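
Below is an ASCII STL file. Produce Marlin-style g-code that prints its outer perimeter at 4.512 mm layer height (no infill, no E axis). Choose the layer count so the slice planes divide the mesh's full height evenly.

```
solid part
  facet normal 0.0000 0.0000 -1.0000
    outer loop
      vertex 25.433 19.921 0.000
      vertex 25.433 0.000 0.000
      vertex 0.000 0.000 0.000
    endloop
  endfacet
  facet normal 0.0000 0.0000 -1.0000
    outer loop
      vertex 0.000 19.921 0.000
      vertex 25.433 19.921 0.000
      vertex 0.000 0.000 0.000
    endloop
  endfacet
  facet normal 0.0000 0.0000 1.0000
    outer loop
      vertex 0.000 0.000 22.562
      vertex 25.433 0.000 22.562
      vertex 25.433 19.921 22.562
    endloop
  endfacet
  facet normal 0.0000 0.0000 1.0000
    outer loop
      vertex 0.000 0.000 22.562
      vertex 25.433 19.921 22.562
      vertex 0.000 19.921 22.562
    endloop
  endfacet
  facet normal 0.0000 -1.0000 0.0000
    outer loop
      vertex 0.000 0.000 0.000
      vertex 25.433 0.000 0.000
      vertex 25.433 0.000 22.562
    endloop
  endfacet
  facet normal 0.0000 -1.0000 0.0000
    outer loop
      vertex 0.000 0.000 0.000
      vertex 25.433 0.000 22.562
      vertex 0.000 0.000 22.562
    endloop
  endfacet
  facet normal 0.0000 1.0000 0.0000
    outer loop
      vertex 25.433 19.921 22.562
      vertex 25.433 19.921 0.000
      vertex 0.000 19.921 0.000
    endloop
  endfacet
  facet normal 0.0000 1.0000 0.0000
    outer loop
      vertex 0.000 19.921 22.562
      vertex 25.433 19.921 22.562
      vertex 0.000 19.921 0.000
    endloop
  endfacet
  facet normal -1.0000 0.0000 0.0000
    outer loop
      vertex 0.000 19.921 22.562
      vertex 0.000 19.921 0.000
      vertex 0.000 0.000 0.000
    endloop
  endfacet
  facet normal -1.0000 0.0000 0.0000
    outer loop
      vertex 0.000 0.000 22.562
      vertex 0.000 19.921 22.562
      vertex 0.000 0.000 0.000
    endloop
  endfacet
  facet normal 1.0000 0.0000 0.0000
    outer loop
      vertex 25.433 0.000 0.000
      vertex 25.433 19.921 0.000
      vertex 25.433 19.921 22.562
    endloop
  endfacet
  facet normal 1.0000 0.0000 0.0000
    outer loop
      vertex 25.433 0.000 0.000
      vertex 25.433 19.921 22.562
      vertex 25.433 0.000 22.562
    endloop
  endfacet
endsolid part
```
; perimeter-only toolpath
G21 ; units = mm
G90 ; absolute positioning
G28 ; home
; layer 1
G0 Z4.512
G0 X0.000 Y0.000
G1 X25.433 Y0.000
G1 X25.433 Y19.921
G1 X0.000 Y19.921
G1 X0.000 Y0.000
; layer 2
G0 Z9.025
G0 X0.000 Y0.000
G1 X25.433 Y0.000
G1 X25.433 Y19.921
G1 X0.000 Y19.921
G1 X0.000 Y0.000
; layer 3
G0 Z13.537
G0 X0.000 Y0.000
G1 X25.433 Y0.000
G1 X25.433 Y19.921
G1 X0.000 Y19.921
G1 X0.000 Y0.000
; layer 4
G0 Z18.050
G0 X0.000 Y0.000
G1 X25.433 Y0.000
G1 X25.433 Y19.921
G1 X0.000 Y19.921
G1 X0.000 Y0.000
; layer 5
G0 Z22.562
G0 X0.000 Y0.000
G1 X25.433 Y0.000
G1 X25.433 Y19.921
G1 X0.000 Y19.921
G1 X0.000 Y0.000
M2 ; end

The solid is a rectangular box, roughly 25.4 × 19.9 mm footprint and 22.6 mm tall. Slicing at Δz = 4.512 mm — 5 equal slices spanning the solid's height, so layer i sits at z = i·h/5 — gives 5 non-empty perimeters. Each is a 4-segment closed polygon; G0 lifts to the layer z and rapids to the start vertex, then G1 traces the edges.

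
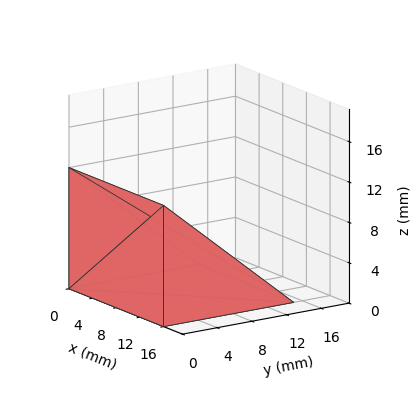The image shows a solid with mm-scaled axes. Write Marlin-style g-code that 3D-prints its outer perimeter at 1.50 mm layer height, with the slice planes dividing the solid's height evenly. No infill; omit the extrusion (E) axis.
Reading the render: the shape is a wedge (ramp): 16 × 15 mm base, rising to 12 mm along the y=0 edge and sloping linearly to z=0 at y=15 (dimensions read to the nearest mm from the axis ticks). For the g-code, the solid's height is divided into equal slices at the stated Δz and each level perimeter traced with G1 moves after a G0 lift.

; perimeter-only toolpath
G21 ; units = mm
G90 ; absolute positioning
G28 ; home
; layer 1
G0 Z1.50
G0 X0.00 Y0.00
G1 X16.00 Y0.00
G1 X16.00 Y13.12
G1 X0.00 Y13.12
G1 X0.00 Y0.00
; layer 2
G0 Z3.00
G0 X0.00 Y0.00
G1 X16.00 Y0.00
G1 X16.00 Y11.25
G1 X0.00 Y11.25
G1 X0.00 Y0.00
; layer 3
G0 Z4.50
G0 X0.00 Y0.00
G1 X16.00 Y0.00
G1 X16.00 Y9.38
G1 X0.00 Y9.38
G1 X0.00 Y0.00
; layer 4
G0 Z6.00
G0 X0.00 Y0.00
G1 X16.00 Y0.00
G1 X16.00 Y7.50
G1 X0.00 Y7.50
G1 X0.00 Y0.00
; layer 5
G0 Z7.50
G0 X0.00 Y0.00
G1 X16.00 Y0.00
G1 X16.00 Y5.62
G1 X0.00 Y5.62
G1 X0.00 Y0.00
; layer 6
G0 Z9.00
G0 X0.00 Y0.00
G1 X16.00 Y0.00
G1 X16.00 Y3.75
G1 X0.00 Y3.75
G1 X0.00 Y0.00
; layer 7
G0 Z10.50
G0 X0.00 Y0.00
G1 X16.00 Y0.00
G1 X16.00 Y1.88
G1 X0.00 Y1.88
G1 X0.00 Y0.00
M2 ; end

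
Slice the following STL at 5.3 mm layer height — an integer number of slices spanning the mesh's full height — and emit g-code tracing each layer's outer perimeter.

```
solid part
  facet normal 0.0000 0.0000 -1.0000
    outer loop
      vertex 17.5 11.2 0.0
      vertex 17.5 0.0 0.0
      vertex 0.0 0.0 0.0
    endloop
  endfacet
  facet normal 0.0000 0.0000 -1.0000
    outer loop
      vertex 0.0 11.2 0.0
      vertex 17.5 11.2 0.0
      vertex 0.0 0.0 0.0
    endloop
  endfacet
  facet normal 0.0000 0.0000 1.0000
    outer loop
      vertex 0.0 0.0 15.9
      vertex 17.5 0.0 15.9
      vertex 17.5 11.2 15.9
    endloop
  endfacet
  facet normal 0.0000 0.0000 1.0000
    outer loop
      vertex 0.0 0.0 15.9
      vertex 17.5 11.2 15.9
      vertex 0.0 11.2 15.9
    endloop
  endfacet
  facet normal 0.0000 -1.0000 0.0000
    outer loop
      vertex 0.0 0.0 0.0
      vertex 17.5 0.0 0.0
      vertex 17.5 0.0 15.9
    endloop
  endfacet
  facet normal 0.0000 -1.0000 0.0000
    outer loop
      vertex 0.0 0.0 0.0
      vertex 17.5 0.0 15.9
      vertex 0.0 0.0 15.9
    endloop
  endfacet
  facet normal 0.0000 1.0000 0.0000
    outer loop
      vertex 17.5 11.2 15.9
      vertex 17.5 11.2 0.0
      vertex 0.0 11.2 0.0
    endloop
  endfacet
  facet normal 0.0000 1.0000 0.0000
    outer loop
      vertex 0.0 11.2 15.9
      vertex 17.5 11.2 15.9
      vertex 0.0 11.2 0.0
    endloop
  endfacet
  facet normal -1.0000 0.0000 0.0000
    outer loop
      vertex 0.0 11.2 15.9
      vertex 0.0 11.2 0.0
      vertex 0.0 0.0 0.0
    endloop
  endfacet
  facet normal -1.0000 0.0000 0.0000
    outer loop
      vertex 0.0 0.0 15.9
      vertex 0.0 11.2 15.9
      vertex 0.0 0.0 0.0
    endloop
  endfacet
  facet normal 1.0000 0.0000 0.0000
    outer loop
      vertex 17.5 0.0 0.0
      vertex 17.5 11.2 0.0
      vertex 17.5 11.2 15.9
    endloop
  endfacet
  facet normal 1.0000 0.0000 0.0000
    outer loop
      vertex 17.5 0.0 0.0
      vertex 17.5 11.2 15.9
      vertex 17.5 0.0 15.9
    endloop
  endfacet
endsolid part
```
; perimeter-only toolpath
G21 ; units = mm
G90 ; absolute positioning
G28 ; home
; layer 1
G0 Z5.3
G0 X0.0 Y0.0
G1 X17.5 Y0.0
G1 X17.5 Y11.2
G1 X0.0 Y11.2
G1 X0.0 Y0.0
; layer 2
G0 Z10.6
G0 X0.0 Y0.0
G1 X17.5 Y0.0
G1 X17.5 Y11.2
G1 X0.0 Y11.2
G1 X0.0 Y0.0
; layer 3
G0 Z15.9
G0 X0.0 Y0.0
G1 X17.5 Y0.0
G1 X17.5 Y11.2
G1 X0.0 Y11.2
G1 X0.0 Y0.0
M2 ; end

The solid is a rectangular box, roughly 17.5 × 11.2 mm footprint and 15.9 mm tall. Slicing at Δz = 5.3 mm — 3 equal slices spanning the solid's height, so layer i sits at z = i·h/3 — gives 3 non-empty perimeters. Each is a 4-segment closed polygon; G0 lifts to the layer z and rapids to the start vertex, then G1 traces the edges.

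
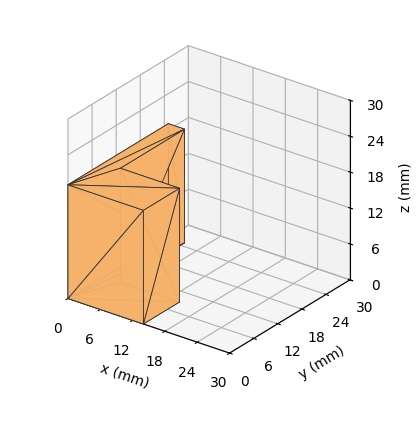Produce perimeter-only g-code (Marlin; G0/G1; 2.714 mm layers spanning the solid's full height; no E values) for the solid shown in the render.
Reading the render: the shape is an L-shaped prism: outer 14 × 25 mm, arm thicknesses ≈ 9 mm (horizontal) and 3 mm (vertical), extruded 19 mm in z (dimensions read to the nearest mm from the axis ticks). For the g-code, the solid's height is divided into equal slices at the stated Δz and each level perimeter traced with G1 moves after a G0 lift.

; perimeter-only toolpath
G21 ; units = mm
G90 ; absolute positioning
G28 ; home
; layer 1
G0 Z2.714
G0 X0.000 Y0.000
G1 X14.000 Y0.000
G1 X14.000 Y9.000
G1 X3.000 Y9.000
G1 X3.000 Y25.000
G1 X0.000 Y25.000
G1 X0.000 Y0.000
; layer 2
G0 Z5.429
G0 X0.000 Y0.000
G1 X14.000 Y0.000
G1 X14.000 Y9.000
G1 X3.000 Y9.000
G1 X3.000 Y25.000
G1 X0.000 Y25.000
G1 X0.000 Y0.000
; layer 3
G0 Z8.143
G0 X0.000 Y0.000
G1 X14.000 Y0.000
G1 X14.000 Y9.000
G1 X3.000 Y9.000
G1 X3.000 Y25.000
G1 X0.000 Y25.000
G1 X0.000 Y0.000
; layer 4
G0 Z10.857
G0 X0.000 Y0.000
G1 X14.000 Y0.000
G1 X14.000 Y9.000
G1 X3.000 Y9.000
G1 X3.000 Y25.000
G1 X0.000 Y25.000
G1 X0.000 Y0.000
; layer 5
G0 Z13.571
G0 X0.000 Y0.000
G1 X14.000 Y0.000
G1 X14.000 Y9.000
G1 X3.000 Y9.000
G1 X3.000 Y25.000
G1 X0.000 Y25.000
G1 X0.000 Y0.000
; layer 6
G0 Z16.286
G0 X0.000 Y0.000
G1 X14.000 Y0.000
G1 X14.000 Y9.000
G1 X3.000 Y9.000
G1 X3.000 Y25.000
G1 X0.000 Y25.000
G1 X0.000 Y0.000
; layer 7
G0 Z19.000
G0 X0.000 Y0.000
G1 X14.000 Y0.000
G1 X14.000 Y9.000
G1 X3.000 Y9.000
G1 X3.000 Y25.000
G1 X0.000 Y25.000
G1 X0.000 Y0.000
M2 ; end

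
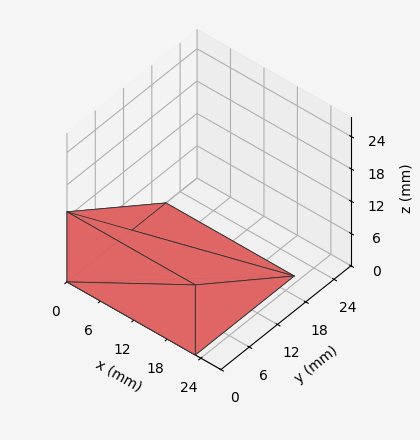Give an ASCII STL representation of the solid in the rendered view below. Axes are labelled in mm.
Reading the render: the shape is a wedge (ramp): 23 × 21 mm base, rising to 13 mm along the y=0 edge and sloping linearly to z=0 at y=21 (dimensions read to the nearest mm from the axis ticks). For the STL, each face is triangulated and given an outward normal.

solid part
  facet normal 0.0000 0.0000 -1.0000
    outer loop
      vertex 23.000 21.000 0.000
      vertex 23.000 0.000 0.000
      vertex 0.000 0.000 0.000
    endloop
  endfacet
  facet normal 0.0000 0.0000 -1.0000
    outer loop
      vertex 0.000 21.000 0.000
      vertex 23.000 21.000 0.000
      vertex 0.000 0.000 0.000
    endloop
  endfacet
  facet normal 0.0000 -1.0000 0.0000
    outer loop
      vertex 0.000 0.000 0.000
      vertex 23.000 0.000 0.000
      vertex 23.000 0.000 13.000
    endloop
  endfacet
  facet normal 0.0000 -1.0000 0.0000
    outer loop
      vertex 0.000 0.000 0.000
      vertex 23.000 0.000 13.000
      vertex 0.000 0.000 13.000
    endloop
  endfacet
  facet normal 0.0000 0.5264 0.8503
    outer loop
      vertex 0.000 0.000 13.000
      vertex 23.000 0.000 13.000
      vertex 23.000 21.000 0.000
    endloop
  endfacet
  facet normal 0.0000 0.5264 0.8503
    outer loop
      vertex 0.000 0.000 13.000
      vertex 23.000 21.000 0.000
      vertex 0.000 21.000 0.000
    endloop
  endfacet
  facet normal -1.0000 0.0000 0.0000
    outer loop
      vertex 0.000 0.000 13.000
      vertex 0.000 21.000 0.000
      vertex 0.000 0.000 0.000
    endloop
  endfacet
  facet normal 1.0000 0.0000 0.0000
    outer loop
      vertex 23.000 0.000 0.000
      vertex 23.000 21.000 0.000
      vertex 23.000 0.000 13.000
    endloop
  endfacet
endsolid part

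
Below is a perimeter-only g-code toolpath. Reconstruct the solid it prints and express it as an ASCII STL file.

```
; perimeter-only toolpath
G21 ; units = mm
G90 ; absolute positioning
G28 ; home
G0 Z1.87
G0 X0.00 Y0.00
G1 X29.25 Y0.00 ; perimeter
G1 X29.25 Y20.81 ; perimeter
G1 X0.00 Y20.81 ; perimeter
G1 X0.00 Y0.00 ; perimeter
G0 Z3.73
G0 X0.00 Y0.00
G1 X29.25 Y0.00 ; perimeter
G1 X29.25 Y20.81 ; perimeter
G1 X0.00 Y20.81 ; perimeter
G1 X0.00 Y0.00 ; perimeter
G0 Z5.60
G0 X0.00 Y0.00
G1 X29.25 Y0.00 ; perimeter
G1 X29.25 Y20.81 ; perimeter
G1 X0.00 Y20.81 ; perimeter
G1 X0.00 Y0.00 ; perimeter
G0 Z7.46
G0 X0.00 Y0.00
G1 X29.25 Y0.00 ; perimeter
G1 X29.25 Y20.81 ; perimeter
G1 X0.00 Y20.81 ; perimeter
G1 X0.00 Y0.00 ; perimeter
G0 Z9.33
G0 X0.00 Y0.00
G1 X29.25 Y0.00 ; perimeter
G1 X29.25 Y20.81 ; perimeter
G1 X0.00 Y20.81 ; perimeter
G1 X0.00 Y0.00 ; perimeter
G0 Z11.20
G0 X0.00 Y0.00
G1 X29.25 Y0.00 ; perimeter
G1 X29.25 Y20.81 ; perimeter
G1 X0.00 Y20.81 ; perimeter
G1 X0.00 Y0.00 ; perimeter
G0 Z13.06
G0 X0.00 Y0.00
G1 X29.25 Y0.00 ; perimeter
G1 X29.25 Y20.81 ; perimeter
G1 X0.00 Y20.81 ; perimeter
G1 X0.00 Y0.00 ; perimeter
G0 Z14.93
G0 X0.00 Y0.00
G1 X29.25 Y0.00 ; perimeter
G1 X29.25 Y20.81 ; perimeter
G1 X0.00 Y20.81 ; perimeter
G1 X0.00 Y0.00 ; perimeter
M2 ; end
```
solid part
  facet normal 0.0000 0.0000 -1.0000
    outer loop
      vertex 29.25 20.81 0.00
      vertex 29.25 0.00 0.00
      vertex 0.00 0.00 0.00
    endloop
  endfacet
  facet normal 0.0000 0.0000 -1.0000
    outer loop
      vertex 0.00 20.81 0.00
      vertex 29.25 20.81 0.00
      vertex 0.00 0.00 0.00
    endloop
  endfacet
  facet normal 0.0000 0.0000 1.0000
    outer loop
      vertex 0.00 0.00 14.93
      vertex 29.25 0.00 14.93
      vertex 29.25 20.81 14.93
    endloop
  endfacet
  facet normal 0.0000 0.0000 1.0000
    outer loop
      vertex 0.00 0.00 14.93
      vertex 29.25 20.81 14.93
      vertex 0.00 20.81 14.93
    endloop
  endfacet
  facet normal 0.0000 -1.0000 0.0000
    outer loop
      vertex 0.00 0.00 0.00
      vertex 29.25 0.00 0.00
      vertex 29.25 0.00 14.93
    endloop
  endfacet
  facet normal 0.0000 -1.0000 0.0000
    outer loop
      vertex 0.00 0.00 0.00
      vertex 29.25 0.00 14.93
      vertex 0.00 0.00 14.93
    endloop
  endfacet
  facet normal 0.0000 1.0000 0.0000
    outer loop
      vertex 29.25 20.81 14.93
      vertex 29.25 20.81 0.00
      vertex 0.00 20.81 0.00
    endloop
  endfacet
  facet normal 0.0000 1.0000 0.0000
    outer loop
      vertex 0.00 20.81 14.93
      vertex 29.25 20.81 14.93
      vertex 0.00 20.81 0.00
    endloop
  endfacet
  facet normal -1.0000 0.0000 0.0000
    outer loop
      vertex 0.00 20.81 14.93
      vertex 0.00 20.81 0.00
      vertex 0.00 0.00 0.00
    endloop
  endfacet
  facet normal -1.0000 0.0000 0.0000
    outer loop
      vertex 0.00 0.00 14.93
      vertex 0.00 20.81 14.93
      vertex 0.00 0.00 0.00
    endloop
  endfacet
  facet normal 1.0000 0.0000 0.0000
    outer loop
      vertex 29.25 0.00 0.00
      vertex 29.25 20.81 0.00
      vertex 29.25 20.81 14.93
    endloop
  endfacet
  facet normal 1.0000 0.0000 0.0000
    outer loop
      vertex 29.25 0.00 0.00
      vertex 29.25 20.81 14.93
      vertex 29.25 0.00 14.93
    endloop
  endfacet
endsolid part

The G0 Z moves step by Δz≈1.87 mm. Every layer's G1 loop is the same polygon, so the solid is a straight extrusion of it from z=0 to z≈14.9. Closing with flat bottom and top caps and triangulating gives 12 facets — a rectangular box, roughly 29.2 × 20.8 mm footprint and 14.9 mm tall.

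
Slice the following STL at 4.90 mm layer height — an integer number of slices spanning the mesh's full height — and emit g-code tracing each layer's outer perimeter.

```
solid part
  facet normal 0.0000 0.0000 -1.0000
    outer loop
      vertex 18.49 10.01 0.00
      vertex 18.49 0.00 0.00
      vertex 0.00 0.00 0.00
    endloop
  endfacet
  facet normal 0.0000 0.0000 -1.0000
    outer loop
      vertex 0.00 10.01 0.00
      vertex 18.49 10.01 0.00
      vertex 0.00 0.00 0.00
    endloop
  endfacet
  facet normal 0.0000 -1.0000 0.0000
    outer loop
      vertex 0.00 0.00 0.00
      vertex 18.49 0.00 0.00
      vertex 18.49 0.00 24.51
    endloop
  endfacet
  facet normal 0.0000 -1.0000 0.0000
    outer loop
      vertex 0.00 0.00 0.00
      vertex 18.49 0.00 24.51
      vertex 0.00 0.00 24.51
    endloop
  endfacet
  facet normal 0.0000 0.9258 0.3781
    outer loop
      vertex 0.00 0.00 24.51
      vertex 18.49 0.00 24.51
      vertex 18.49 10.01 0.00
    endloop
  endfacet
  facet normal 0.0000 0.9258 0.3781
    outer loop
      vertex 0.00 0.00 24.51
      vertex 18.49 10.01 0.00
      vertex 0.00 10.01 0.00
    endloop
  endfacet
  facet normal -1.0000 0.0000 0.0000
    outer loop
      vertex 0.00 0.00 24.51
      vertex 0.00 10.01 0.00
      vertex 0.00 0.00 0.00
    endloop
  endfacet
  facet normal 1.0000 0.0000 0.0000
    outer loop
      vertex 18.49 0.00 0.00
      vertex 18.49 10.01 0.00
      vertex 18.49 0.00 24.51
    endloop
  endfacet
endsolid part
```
; perimeter-only toolpath
G21 ; units = mm
G90 ; absolute positioning
G28 ; home
; layer 1
G0 Z4.90
G0 X0.00 Y0.00
G1 X18.49 Y0.00
G1 X18.49 Y8.01
G1 X0.00 Y8.01
G1 X0.00 Y0.00
; layer 2
G0 Z9.80
G0 X0.00 Y0.00
G1 X18.49 Y0.00
G1 X18.49 Y6.01
G1 X0.00 Y6.01
G1 X0.00 Y0.00
; layer 3
G0 Z14.71
G0 X0.00 Y0.00
G1 X18.49 Y0.00
G1 X18.49 Y4.00
G1 X0.00 Y4.00
G1 X0.00 Y0.00
; layer 4
G0 Z19.61
G0 X0.00 Y0.00
G1 X18.49 Y0.00
G1 X18.49 Y2.00
G1 X0.00 Y2.00
G1 X0.00 Y0.00
M2 ; end

The solid is a wedge (ramp): 18.5 × 10 mm base, rising to 24.5 mm along the y=0 edge and sloping linearly to z=0 at y=10. Slicing at Δz = 4.90 mm — 5 equal slices spanning the solid's height, so layer i sits at z = i·h/5 — gives 4 non-empty perimeters. Each is a 4-segment closed polygon; G0 lifts to the layer z and rapids to the start vertex, then G1 traces the edges. The cross-section shrinks linearly with z (the slice at the apex is degenerate and omitted).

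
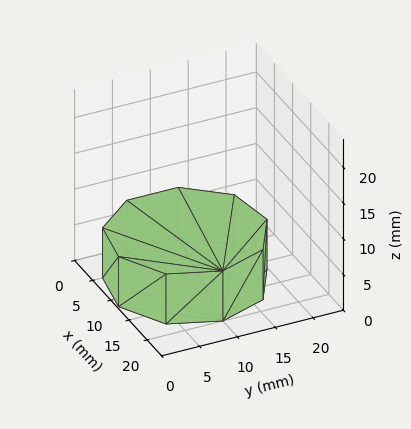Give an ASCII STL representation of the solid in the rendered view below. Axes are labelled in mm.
Reading the render: the shape is a regular 9-sided prism (a cylinder approximated with 9 flat sides), circumscribed radius ≈ 10 mm, height ≈ 7 mm (dimensions read to the nearest mm from the axis ticks). For the STL, each face is triangulated and given an outward normal.

solid part
  facet normal 0.0000 0.0000 -1.0000
    outer loop
      vertex 11.7 19.8 0.0
      vertex 17.7 16.4 0.0
      vertex 20.0 10.0 0.0
    endloop
  endfacet
  facet normal 0.0000 0.0000 -1.0000
    outer loop
      vertex 5.0 18.7 0.0
      vertex 11.7 19.8 0.0
      vertex 20.0 10.0 0.0
    endloop
  endfacet
  facet normal 0.0000 0.0000 -1.0000
    outer loop
      vertex 0.6 13.4 0.0
      vertex 5.0 18.7 0.0
      vertex 20.0 10.0 0.0
    endloop
  endfacet
  facet normal 0.0000 0.0000 -1.0000
    outer loop
      vertex 0.6 6.6 0.0
      vertex 0.6 13.4 0.0
      vertex 20.0 10.0 0.0
    endloop
  endfacet
  facet normal 0.0000 0.0000 -1.0000
    outer loop
      vertex 5.0 1.3 0.0
      vertex 0.6 6.6 0.0
      vertex 20.0 10.0 0.0
    endloop
  endfacet
  facet normal 0.0000 0.0000 -1.0000
    outer loop
      vertex 11.7 0.2 0.0
      vertex 5.0 1.3 0.0
      vertex 20.0 10.0 0.0
    endloop
  endfacet
  facet normal 0.0000 0.0000 -1.0000
    outer loop
      vertex 17.7 3.6 0.0
      vertex 11.7 0.2 0.0
      vertex 20.0 10.0 0.0
    endloop
  endfacet
  facet normal 0.0000 0.0000 1.0000
    outer loop
      vertex 20.0 10.0 7.0
      vertex 17.7 16.4 7.0
      vertex 11.7 19.8 7.0
    endloop
  endfacet
  facet normal 0.0000 0.0000 1.0000
    outer loop
      vertex 20.0 10.0 7.0
      vertex 11.7 19.8 7.0
      vertex 5.0 18.7 7.0
    endloop
  endfacet
  facet normal 0.0000 0.0000 1.0000
    outer loop
      vertex 20.0 10.0 7.0
      vertex 5.0 18.7 7.0
      vertex 0.6 13.4 7.0
    endloop
  endfacet
  facet normal 0.0000 0.0000 1.0000
    outer loop
      vertex 20.0 10.0 7.0
      vertex 0.6 13.4 7.0
      vertex 0.6 6.6 7.0
    endloop
  endfacet
  facet normal 0.0000 0.0000 1.0000
    outer loop
      vertex 20.0 10.0 7.0
      vertex 0.6 6.6 7.0
      vertex 5.0 1.3 7.0
    endloop
  endfacet
  facet normal 0.0000 0.0000 1.0000
    outer loop
      vertex 20.0 10.0 7.0
      vertex 5.0 1.3 7.0
      vertex 11.7 0.2 7.0
    endloop
  endfacet
  facet normal 0.0000 0.0000 1.0000
    outer loop
      vertex 20.0 10.0 7.0
      vertex 11.7 0.2 7.0
      vertex 17.7 3.6 7.0
    endloop
  endfacet
  facet normal 0.9411 0.3382 0.0000
    outer loop
      vertex 20.0 10.0 0.0
      vertex 17.7 16.4 0.0
      vertex 17.7 16.4 7.0
    endloop
  endfacet
  facet normal 0.9411 0.3382 0.0000
    outer loop
      vertex 20.0 10.0 0.0
      vertex 17.7 16.4 7.0
      vertex 20.0 10.0 7.0
    endloop
  endfacet
  facet normal 0.4930 0.8700 0.0000
    outer loop
      vertex 17.7 16.4 0.0
      vertex 11.7 19.8 0.0
      vertex 11.7 19.8 7.0
    endloop
  endfacet
  facet normal 0.4930 0.8700 0.0000
    outer loop
      vertex 17.7 16.4 0.0
      vertex 11.7 19.8 7.0
      vertex 17.7 16.4 7.0
    endloop
  endfacet
  facet normal -0.1620 0.9868 0.0000
    outer loop
      vertex 11.7 19.8 0.0
      vertex 5.0 18.7 0.0
      vertex 5.0 18.7 7.0
    endloop
  endfacet
  facet normal -0.1620 0.9868 0.0000
    outer loop
      vertex 11.7 19.8 0.0
      vertex 5.0 18.7 7.0
      vertex 11.7 19.8 7.0
    endloop
  endfacet
  facet normal -0.7694 0.6388 0.0000
    outer loop
      vertex 5.0 18.7 0.0
      vertex 0.6 13.4 0.0
      vertex 0.6 13.4 7.0
    endloop
  endfacet
  facet normal -0.7694 0.6388 0.0000
    outer loop
      vertex 5.0 18.7 0.0
      vertex 0.6 13.4 7.0
      vertex 5.0 18.7 7.0
    endloop
  endfacet
  facet normal -1.0000 0.0000 0.0000
    outer loop
      vertex 0.6 13.4 0.0
      vertex 0.6 6.6 0.0
      vertex 0.6 6.6 7.0
    endloop
  endfacet
  facet normal -1.0000 0.0000 0.0000
    outer loop
      vertex 0.6 13.4 0.0
      vertex 0.6 6.6 7.0
      vertex 0.6 13.4 7.0
    endloop
  endfacet
  facet normal -0.7694 -0.6388 0.0000
    outer loop
      vertex 0.6 6.6 0.0
      vertex 5.0 1.3 0.0
      vertex 5.0 1.3 7.0
    endloop
  endfacet
  facet normal -0.7694 -0.6388 0.0000
    outer loop
      vertex 0.6 6.6 0.0
      vertex 5.0 1.3 7.0
      vertex 0.6 6.6 7.0
    endloop
  endfacet
  facet normal -0.1620 -0.9868 0.0000
    outer loop
      vertex 5.0 1.3 0.0
      vertex 11.7 0.2 0.0
      vertex 11.7 0.2 7.0
    endloop
  endfacet
  facet normal -0.1620 -0.9868 0.0000
    outer loop
      vertex 5.0 1.3 0.0
      vertex 11.7 0.2 7.0
      vertex 5.0 1.3 7.0
    endloop
  endfacet
  facet normal 0.4930 -0.8700 0.0000
    outer loop
      vertex 11.7 0.2 0.0
      vertex 17.7 3.6 0.0
      vertex 17.7 3.6 7.0
    endloop
  endfacet
  facet normal 0.4930 -0.8700 0.0000
    outer loop
      vertex 11.7 0.2 0.0
      vertex 17.7 3.6 7.0
      vertex 11.7 0.2 7.0
    endloop
  endfacet
  facet normal 0.9411 -0.3382 0.0000
    outer loop
      vertex 17.7 3.6 0.0
      vertex 20.0 10.0 0.0
      vertex 20.0 10.0 7.0
    endloop
  endfacet
  facet normal 0.9411 -0.3382 0.0000
    outer loop
      vertex 17.7 3.6 0.0
      vertex 20.0 10.0 7.0
      vertex 17.7 3.6 7.0
    endloop
  endfacet
endsolid part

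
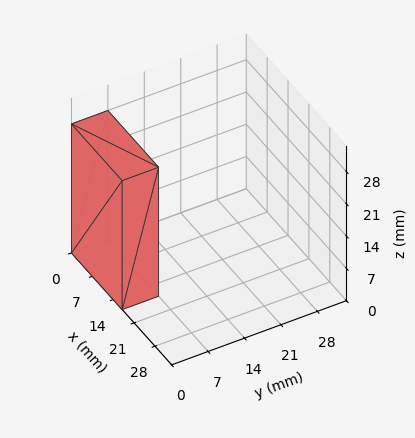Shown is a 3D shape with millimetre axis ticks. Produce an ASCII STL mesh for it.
Reading the render: the shape is a rectangular box, roughly 17 × 7 mm footprint and 28 mm tall (dimensions read to the nearest mm from the axis ticks). For the STL, each face is triangulated and given an outward normal.

solid part
  facet normal 0.0000 0.0000 -1.0000
    outer loop
      vertex 17.0 7.0 0.0
      vertex 17.0 0.0 0.0
      vertex 0.0 0.0 0.0
    endloop
  endfacet
  facet normal 0.0000 0.0000 -1.0000
    outer loop
      vertex 0.0 7.0 0.0
      vertex 17.0 7.0 0.0
      vertex 0.0 0.0 0.0
    endloop
  endfacet
  facet normal 0.0000 0.0000 1.0000
    outer loop
      vertex 0.0 0.0 28.0
      vertex 17.0 0.0 28.0
      vertex 17.0 7.0 28.0
    endloop
  endfacet
  facet normal 0.0000 0.0000 1.0000
    outer loop
      vertex 0.0 0.0 28.0
      vertex 17.0 7.0 28.0
      vertex 0.0 7.0 28.0
    endloop
  endfacet
  facet normal 0.0000 -1.0000 0.0000
    outer loop
      vertex 0.0 0.0 0.0
      vertex 17.0 0.0 0.0
      vertex 17.0 0.0 28.0
    endloop
  endfacet
  facet normal 0.0000 -1.0000 0.0000
    outer loop
      vertex 0.0 0.0 0.0
      vertex 17.0 0.0 28.0
      vertex 0.0 0.0 28.0
    endloop
  endfacet
  facet normal 0.0000 1.0000 0.0000
    outer loop
      vertex 17.0 7.0 28.0
      vertex 17.0 7.0 0.0
      vertex 0.0 7.0 0.0
    endloop
  endfacet
  facet normal 0.0000 1.0000 0.0000
    outer loop
      vertex 0.0 7.0 28.0
      vertex 17.0 7.0 28.0
      vertex 0.0 7.0 0.0
    endloop
  endfacet
  facet normal -1.0000 0.0000 0.0000
    outer loop
      vertex 0.0 7.0 28.0
      vertex 0.0 7.0 0.0
      vertex 0.0 0.0 0.0
    endloop
  endfacet
  facet normal -1.0000 0.0000 0.0000
    outer loop
      vertex 0.0 0.0 28.0
      vertex 0.0 7.0 28.0
      vertex 0.0 0.0 0.0
    endloop
  endfacet
  facet normal 1.0000 0.0000 0.0000
    outer loop
      vertex 17.0 0.0 0.0
      vertex 17.0 7.0 0.0
      vertex 17.0 7.0 28.0
    endloop
  endfacet
  facet normal 1.0000 0.0000 0.0000
    outer loop
      vertex 17.0 0.0 0.0
      vertex 17.0 7.0 28.0
      vertex 17.0 0.0 28.0
    endloop
  endfacet
endsolid part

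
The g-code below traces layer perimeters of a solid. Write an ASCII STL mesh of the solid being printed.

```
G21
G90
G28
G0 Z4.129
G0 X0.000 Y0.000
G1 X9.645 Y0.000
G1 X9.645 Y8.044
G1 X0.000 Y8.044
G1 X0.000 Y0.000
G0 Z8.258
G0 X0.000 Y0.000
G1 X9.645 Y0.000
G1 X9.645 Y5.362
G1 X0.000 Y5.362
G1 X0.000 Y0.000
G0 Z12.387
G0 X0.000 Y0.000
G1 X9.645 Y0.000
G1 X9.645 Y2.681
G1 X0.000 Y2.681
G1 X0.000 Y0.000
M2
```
solid part
  facet normal 0.0000 0.0000 -1.0000
    outer loop
      vertex 9.645 10.725 0.000
      vertex 9.645 0.000 0.000
      vertex 0.000 0.000 0.000
    endloop
  endfacet
  facet normal 0.0000 0.0000 -1.0000
    outer loop
      vertex 0.000 10.725 0.000
      vertex 9.645 10.725 0.000
      vertex 0.000 0.000 0.000
    endloop
  endfacet
  facet normal 0.0000 -1.0000 0.0000
    outer loop
      vertex 0.000 0.000 0.000
      vertex 9.645 0.000 0.000
      vertex 9.645 0.000 16.516
    endloop
  endfacet
  facet normal 0.0000 -1.0000 0.0000
    outer loop
      vertex 0.000 0.000 0.000
      vertex 9.645 0.000 16.516
      vertex 0.000 0.000 16.516
    endloop
  endfacet
  facet normal 0.0000 0.8387 0.5446
    outer loop
      vertex 0.000 0.000 16.516
      vertex 9.645 0.000 16.516
      vertex 9.645 10.725 0.000
    endloop
  endfacet
  facet normal 0.0000 0.8387 0.5446
    outer loop
      vertex 0.000 0.000 16.516
      vertex 9.645 10.725 0.000
      vertex 0.000 10.725 0.000
    endloop
  endfacet
  facet normal -1.0000 0.0000 0.0000
    outer loop
      vertex 0.000 0.000 16.516
      vertex 0.000 10.725 0.000
      vertex 0.000 0.000 0.000
    endloop
  endfacet
  facet normal 1.0000 0.0000 0.0000
    outer loop
      vertex 9.645 0.000 0.000
      vertex 9.645 10.725 0.000
      vertex 9.645 0.000 16.516
    endloop
  endfacet
endsolid part

The G0 Z moves step by Δz≈4.129 mm. The G1 loops shrink linearly with z, so the solid tapers from its base footprint up to z≈16.5. Closing with a flat bottom cap and the tapered top and triangulating gives 8 facets — a wedge (ramp): 9.64 × 10.7 mm base, rising to 16.5 mm along the y=0 edge and sloping linearly to z=0 at y=10.7.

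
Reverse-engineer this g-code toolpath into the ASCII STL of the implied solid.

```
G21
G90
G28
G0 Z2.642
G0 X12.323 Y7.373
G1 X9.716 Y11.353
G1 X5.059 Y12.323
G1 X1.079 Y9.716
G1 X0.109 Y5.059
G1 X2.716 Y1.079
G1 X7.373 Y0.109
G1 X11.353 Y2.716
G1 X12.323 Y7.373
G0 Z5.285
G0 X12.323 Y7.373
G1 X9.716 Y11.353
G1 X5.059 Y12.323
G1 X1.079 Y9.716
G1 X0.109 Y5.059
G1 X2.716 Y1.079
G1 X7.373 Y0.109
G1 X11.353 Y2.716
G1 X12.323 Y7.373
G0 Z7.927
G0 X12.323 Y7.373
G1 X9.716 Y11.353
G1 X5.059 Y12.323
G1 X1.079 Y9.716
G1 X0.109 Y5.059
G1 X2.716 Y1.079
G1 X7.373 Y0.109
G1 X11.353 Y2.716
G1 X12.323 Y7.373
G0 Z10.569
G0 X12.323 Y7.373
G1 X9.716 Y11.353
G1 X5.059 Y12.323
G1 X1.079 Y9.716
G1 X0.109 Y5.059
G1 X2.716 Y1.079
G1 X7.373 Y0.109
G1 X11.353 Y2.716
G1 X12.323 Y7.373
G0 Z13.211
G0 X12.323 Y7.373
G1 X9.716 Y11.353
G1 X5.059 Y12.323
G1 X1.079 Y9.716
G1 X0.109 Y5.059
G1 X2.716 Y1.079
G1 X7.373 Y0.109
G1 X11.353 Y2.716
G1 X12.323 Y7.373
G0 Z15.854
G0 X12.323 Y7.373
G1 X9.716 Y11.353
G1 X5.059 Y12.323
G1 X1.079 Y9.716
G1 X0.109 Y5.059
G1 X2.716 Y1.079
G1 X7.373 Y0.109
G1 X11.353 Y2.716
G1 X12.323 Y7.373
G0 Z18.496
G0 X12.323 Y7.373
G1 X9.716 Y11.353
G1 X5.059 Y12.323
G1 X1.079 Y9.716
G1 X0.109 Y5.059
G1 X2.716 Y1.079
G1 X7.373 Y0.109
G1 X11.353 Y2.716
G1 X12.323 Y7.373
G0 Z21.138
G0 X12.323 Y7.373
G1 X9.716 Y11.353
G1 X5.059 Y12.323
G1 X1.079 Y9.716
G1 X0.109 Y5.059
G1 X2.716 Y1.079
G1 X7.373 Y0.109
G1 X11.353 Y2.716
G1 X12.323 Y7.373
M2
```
solid part
  facet normal 0.0000 0.0000 -1.0000
    outer loop
      vertex 5.059 12.323 0.000
      vertex 9.716 11.353 0.000
      vertex 12.323 7.373 0.000
    endloop
  endfacet
  facet normal 0.0000 0.0000 -1.0000
    outer loop
      vertex 1.079 9.716 0.000
      vertex 5.059 12.323 0.000
      vertex 12.323 7.373 0.000
    endloop
  endfacet
  facet normal 0.0000 0.0000 -1.0000
    outer loop
      vertex 0.109 5.059 0.000
      vertex 1.079 9.716 0.000
      vertex 12.323 7.373 0.000
    endloop
  endfacet
  facet normal 0.0000 0.0000 -1.0000
    outer loop
      vertex 2.716 1.079 0.000
      vertex 0.109 5.059 0.000
      vertex 12.323 7.373 0.000
    endloop
  endfacet
  facet normal 0.0000 0.0000 -1.0000
    outer loop
      vertex 7.373 0.109 0.000
      vertex 2.716 1.079 0.000
      vertex 12.323 7.373 0.000
    endloop
  endfacet
  facet normal 0.0000 0.0000 -1.0000
    outer loop
      vertex 11.353 2.716 0.000
      vertex 7.373 0.109 0.000
      vertex 12.323 7.373 0.000
    endloop
  endfacet
  facet normal 0.0000 0.0000 1.0000
    outer loop
      vertex 12.323 7.373 21.138
      vertex 9.716 11.353 21.138
      vertex 5.059 12.323 21.138
    endloop
  endfacet
  facet normal 0.0000 0.0000 1.0000
    outer loop
      vertex 12.323 7.373 21.138
      vertex 5.059 12.323 21.138
      vertex 1.079 9.716 21.138
    endloop
  endfacet
  facet normal 0.0000 0.0000 1.0000
    outer loop
      vertex 12.323 7.373 21.138
      vertex 1.079 9.716 21.138
      vertex 0.109 5.059 21.138
    endloop
  endfacet
  facet normal 0.0000 0.0000 1.0000
    outer loop
      vertex 12.323 7.373 21.138
      vertex 0.109 5.059 21.138
      vertex 2.716 1.079 21.138
    endloop
  endfacet
  facet normal 0.0000 0.0000 1.0000
    outer loop
      vertex 12.323 7.373 21.138
      vertex 2.716 1.079 21.138
      vertex 7.373 0.109 21.138
    endloop
  endfacet
  facet normal 0.0000 0.0000 1.0000
    outer loop
      vertex 12.323 7.373 21.138
      vertex 7.373 0.109 21.138
      vertex 11.353 2.716 21.138
    endloop
  endfacet
  facet normal 0.8365 0.5479 0.0000
    outer loop
      vertex 12.323 7.373 0.000
      vertex 9.716 11.353 0.000
      vertex 9.716 11.353 21.138
    endloop
  endfacet
  facet normal 0.8365 0.5479 0.0000
    outer loop
      vertex 12.323 7.373 0.000
      vertex 9.716 11.353 21.138
      vertex 12.323 7.373 21.138
    endloop
  endfacet
  facet normal 0.2039 0.9790 0.0000
    outer loop
      vertex 9.716 11.353 0.000
      vertex 5.059 12.323 0.000
      vertex 5.059 12.323 21.138
    endloop
  endfacet
  facet normal 0.2039 0.9790 0.0000
    outer loop
      vertex 9.716 11.353 0.000
      vertex 5.059 12.323 21.138
      vertex 9.716 11.353 21.138
    endloop
  endfacet
  facet normal -0.5479 0.8365 0.0000
    outer loop
      vertex 5.059 12.323 0.000
      vertex 1.079 9.716 0.000
      vertex 1.079 9.716 21.138
    endloop
  endfacet
  facet normal -0.5479 0.8365 0.0000
    outer loop
      vertex 5.059 12.323 0.000
      vertex 1.079 9.716 21.138
      vertex 5.059 12.323 21.138
    endloop
  endfacet
  facet normal -0.9790 0.2039 0.0000
    outer loop
      vertex 1.079 9.716 0.000
      vertex 0.109 5.059 0.000
      vertex 0.109 5.059 21.138
    endloop
  endfacet
  facet normal -0.9790 0.2039 0.0000
    outer loop
      vertex 1.079 9.716 0.000
      vertex 0.109 5.059 21.138
      vertex 1.079 9.716 21.138
    endloop
  endfacet
  facet normal -0.8365 -0.5479 0.0000
    outer loop
      vertex 0.109 5.059 0.000
      vertex 2.716 1.079 0.000
      vertex 2.716 1.079 21.138
    endloop
  endfacet
  facet normal -0.8365 -0.5479 0.0000
    outer loop
      vertex 0.109 5.059 0.000
      vertex 2.716 1.079 21.138
      vertex 0.109 5.059 21.138
    endloop
  endfacet
  facet normal -0.2039 -0.9790 0.0000
    outer loop
      vertex 2.716 1.079 0.000
      vertex 7.373 0.109 0.000
      vertex 7.373 0.109 21.138
    endloop
  endfacet
  facet normal -0.2039 -0.9790 0.0000
    outer loop
      vertex 2.716 1.079 0.000
      vertex 7.373 0.109 21.138
      vertex 2.716 1.079 21.138
    endloop
  endfacet
  facet normal 0.5479 -0.8365 0.0000
    outer loop
      vertex 7.373 0.109 0.000
      vertex 11.353 2.716 0.000
      vertex 11.353 2.716 21.138
    endloop
  endfacet
  facet normal 0.5479 -0.8365 0.0000
    outer loop
      vertex 7.373 0.109 0.000
      vertex 11.353 2.716 21.138
      vertex 7.373 0.109 21.138
    endloop
  endfacet
  facet normal 0.9790 -0.2039 0.0000
    outer loop
      vertex 11.353 2.716 0.000
      vertex 12.323 7.373 0.000
      vertex 12.323 7.373 21.138
    endloop
  endfacet
  facet normal 0.9790 -0.2039 0.0000
    outer loop
      vertex 11.353 2.716 0.000
      vertex 12.323 7.373 21.138
      vertex 11.353 2.716 21.138
    endloop
  endfacet
endsolid part

The G0 Z moves step by Δz≈2.642 mm. Every layer's G1 loop is the same polygon, so the solid is a straight extrusion of it from z=0 to z≈21.1. Closing with flat bottom and top caps and triangulating gives 28 facets — a regular 8-sided prism (a cylinder approximated with 8 flat sides), circumscribed radius ≈ 6.22 mm, height ≈ 21.1 mm.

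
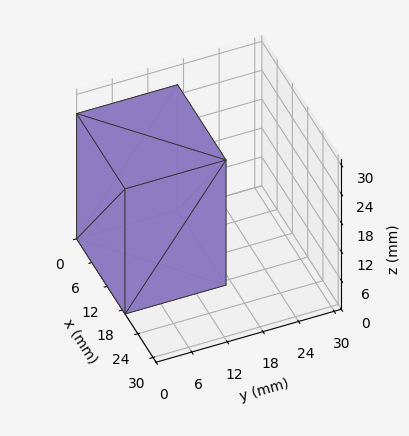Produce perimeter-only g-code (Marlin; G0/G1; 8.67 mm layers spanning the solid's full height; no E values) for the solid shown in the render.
Reading the render: the shape is a rectangular box, roughly 19 × 17 mm footprint and 26 mm tall (dimensions read to the nearest mm from the axis ticks). For the g-code, the solid's height is divided into equal slices at the stated Δz and each level perimeter traced with G1 moves after a G0 lift.

; perimeter-only toolpath
G21 ; units = mm
G90 ; absolute positioning
G28 ; home
; layer 1
G0 Z8.67
G0 X0.00 Y0.00
G1 X19.00 Y0.00
G1 X19.00 Y17.00
G1 X0.00 Y17.00
G1 X0.00 Y0.00
; layer 2
G0 Z17.33
G0 X0.00 Y0.00
G1 X19.00 Y0.00
G1 X19.00 Y17.00
G1 X0.00 Y17.00
G1 X0.00 Y0.00
; layer 3
G0 Z26.00
G0 X0.00 Y0.00
G1 X19.00 Y0.00
G1 X19.00 Y17.00
G1 X0.00 Y17.00
G1 X0.00 Y0.00
M2 ; end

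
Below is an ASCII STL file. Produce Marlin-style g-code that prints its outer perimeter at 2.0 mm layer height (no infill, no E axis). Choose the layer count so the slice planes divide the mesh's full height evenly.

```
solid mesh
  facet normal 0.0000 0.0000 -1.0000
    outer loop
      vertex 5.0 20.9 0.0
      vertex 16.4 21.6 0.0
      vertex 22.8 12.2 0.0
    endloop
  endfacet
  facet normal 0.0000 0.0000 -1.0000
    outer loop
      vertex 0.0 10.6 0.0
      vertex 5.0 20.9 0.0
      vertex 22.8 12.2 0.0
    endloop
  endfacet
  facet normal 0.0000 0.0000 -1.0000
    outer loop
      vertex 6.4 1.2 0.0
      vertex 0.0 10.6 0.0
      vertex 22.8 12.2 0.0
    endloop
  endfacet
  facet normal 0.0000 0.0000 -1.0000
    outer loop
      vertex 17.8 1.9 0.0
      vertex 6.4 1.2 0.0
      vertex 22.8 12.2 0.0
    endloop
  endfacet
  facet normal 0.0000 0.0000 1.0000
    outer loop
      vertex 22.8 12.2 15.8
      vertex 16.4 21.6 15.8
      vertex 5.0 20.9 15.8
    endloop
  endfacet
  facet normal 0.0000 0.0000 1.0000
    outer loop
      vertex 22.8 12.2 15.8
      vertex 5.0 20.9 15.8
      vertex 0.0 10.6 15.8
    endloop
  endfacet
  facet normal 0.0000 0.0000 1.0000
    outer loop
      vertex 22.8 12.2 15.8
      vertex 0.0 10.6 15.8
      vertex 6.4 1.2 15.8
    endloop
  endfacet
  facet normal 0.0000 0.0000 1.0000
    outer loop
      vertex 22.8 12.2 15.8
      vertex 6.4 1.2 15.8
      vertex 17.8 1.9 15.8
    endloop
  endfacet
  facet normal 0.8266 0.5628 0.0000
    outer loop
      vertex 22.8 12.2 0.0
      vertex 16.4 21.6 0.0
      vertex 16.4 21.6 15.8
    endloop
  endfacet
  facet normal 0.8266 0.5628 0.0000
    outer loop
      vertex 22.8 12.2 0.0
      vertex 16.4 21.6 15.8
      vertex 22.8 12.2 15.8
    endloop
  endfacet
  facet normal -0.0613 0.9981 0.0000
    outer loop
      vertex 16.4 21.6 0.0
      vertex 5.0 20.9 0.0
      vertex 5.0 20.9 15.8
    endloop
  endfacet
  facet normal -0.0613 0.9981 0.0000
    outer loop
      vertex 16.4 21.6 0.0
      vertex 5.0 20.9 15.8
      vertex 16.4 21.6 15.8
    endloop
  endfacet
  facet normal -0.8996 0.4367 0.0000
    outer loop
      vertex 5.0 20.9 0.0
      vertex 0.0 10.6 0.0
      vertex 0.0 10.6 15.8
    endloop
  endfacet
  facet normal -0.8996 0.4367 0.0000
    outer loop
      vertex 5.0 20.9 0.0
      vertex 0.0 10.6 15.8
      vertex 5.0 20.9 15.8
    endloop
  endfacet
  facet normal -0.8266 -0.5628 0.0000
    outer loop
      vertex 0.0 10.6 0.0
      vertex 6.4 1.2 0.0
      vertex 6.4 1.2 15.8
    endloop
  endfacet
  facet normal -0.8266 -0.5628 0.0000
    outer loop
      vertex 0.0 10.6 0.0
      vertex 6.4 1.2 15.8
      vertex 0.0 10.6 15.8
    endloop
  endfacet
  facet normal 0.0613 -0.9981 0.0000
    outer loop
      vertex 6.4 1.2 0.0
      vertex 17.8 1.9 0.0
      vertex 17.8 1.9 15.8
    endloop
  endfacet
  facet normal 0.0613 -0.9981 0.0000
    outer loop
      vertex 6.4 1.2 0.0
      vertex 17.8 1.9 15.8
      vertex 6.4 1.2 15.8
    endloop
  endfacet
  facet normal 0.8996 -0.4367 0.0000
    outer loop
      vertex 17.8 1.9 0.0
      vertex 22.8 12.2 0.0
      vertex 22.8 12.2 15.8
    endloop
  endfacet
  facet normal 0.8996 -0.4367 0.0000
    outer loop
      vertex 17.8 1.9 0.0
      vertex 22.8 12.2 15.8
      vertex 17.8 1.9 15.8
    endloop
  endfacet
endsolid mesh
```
; perimeter-only toolpath
G21 ; units = mm
G90 ; absolute positioning
G28 ; home
; layer 1
G0 Z2.0
G0 X22.8 Y12.2
G1 X16.4 Y21.6
G1 X5.0 Y20.9
G1 X0.0 Y10.6
G1 X6.4 Y1.2
G1 X17.8 Y1.9
G1 X22.8 Y12.2
; layer 2
G0 Z4.0
G0 X22.8 Y12.2
G1 X16.4 Y21.6
G1 X5.0 Y20.9
G1 X0.0 Y10.6
G1 X6.4 Y1.2
G1 X17.8 Y1.9
G1 X22.8 Y12.2
; layer 3
G0 Z5.9
G0 X22.8 Y12.2
G1 X16.4 Y21.6
G1 X5.0 Y20.9
G1 X0.0 Y10.6
G1 X6.4 Y1.2
G1 X17.8 Y1.9
G1 X22.8 Y12.2
; layer 4
G0 Z7.9
G0 X22.8 Y12.2
G1 X16.4 Y21.6
G1 X5.0 Y20.9
G1 X0.0 Y10.6
G1 X6.4 Y1.2
G1 X17.8 Y1.9
G1 X22.8 Y12.2
; layer 5
G0 Z9.9
G0 X22.8 Y12.2
G1 X16.4 Y21.6
G1 X5.0 Y20.9
G1 X0.0 Y10.6
G1 X6.4 Y1.2
G1 X17.8 Y1.9
G1 X22.8 Y12.2
; layer 6
G0 Z11.9
G0 X22.8 Y12.2
G1 X16.4 Y21.6
G1 X5.0 Y20.9
G1 X0.0 Y10.6
G1 X6.4 Y1.2
G1 X17.8 Y1.9
G1 X22.8 Y12.2
; layer 7
G0 Z13.8
G0 X22.8 Y12.2
G1 X16.4 Y21.6
G1 X5.0 Y20.9
G1 X0.0 Y10.6
G1 X6.4 Y1.2
G1 X17.8 Y1.9
G1 X22.8 Y12.2
; layer 8
G0 Z15.8
G0 X22.8 Y12.2
G1 X16.4 Y21.6
G1 X5.0 Y20.9
G1 X0.0 Y10.6
G1 X6.4 Y1.2
G1 X17.8 Y1.9
G1 X22.8 Y12.2
M2 ; end

The solid is a regular 6-sided prism (a cylinder approximated with 6 flat sides), circumscribed radius ≈ 11.4 mm, height ≈ 15.8 mm. Slicing at Δz = 2.0 mm — 8 equal slices spanning the solid's height, so layer i sits at z = i·h/8 — gives 8 non-empty perimeters. Each is a 6-segment closed polygon; G0 lifts to the layer z and rapids to the start vertex, then G1 traces the edges.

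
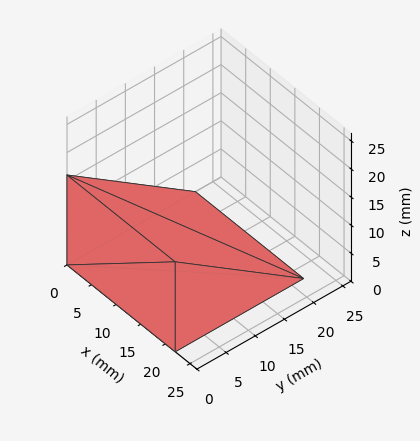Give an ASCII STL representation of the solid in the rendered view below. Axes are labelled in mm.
Reading the render: the shape is a wedge (ramp): 22 × 22 mm base, rising to 16 mm along the y=0 edge and sloping linearly to z=0 at y=22 (dimensions read to the nearest mm from the axis ticks). For the STL, each face is triangulated and given an outward normal.

solid part
  facet normal 0.0000 0.0000 -1.0000
    outer loop
      vertex 22.00 22.00 0.00
      vertex 22.00 0.00 0.00
      vertex 0.00 0.00 0.00
    endloop
  endfacet
  facet normal 0.0000 0.0000 -1.0000
    outer loop
      vertex 0.00 22.00 0.00
      vertex 22.00 22.00 0.00
      vertex 0.00 0.00 0.00
    endloop
  endfacet
  facet normal 0.0000 -1.0000 0.0000
    outer loop
      vertex 0.00 0.00 0.00
      vertex 22.00 0.00 0.00
      vertex 22.00 0.00 16.00
    endloop
  endfacet
  facet normal 0.0000 -1.0000 0.0000
    outer loop
      vertex 0.00 0.00 0.00
      vertex 22.00 0.00 16.00
      vertex 0.00 0.00 16.00
    endloop
  endfacet
  facet normal 0.0000 0.5882 0.8087
    outer loop
      vertex 0.00 0.00 16.00
      vertex 22.00 0.00 16.00
      vertex 22.00 22.00 0.00
    endloop
  endfacet
  facet normal 0.0000 0.5882 0.8087
    outer loop
      vertex 0.00 0.00 16.00
      vertex 22.00 22.00 0.00
      vertex 0.00 22.00 0.00
    endloop
  endfacet
  facet normal -1.0000 0.0000 0.0000
    outer loop
      vertex 0.00 0.00 16.00
      vertex 0.00 22.00 0.00
      vertex 0.00 0.00 0.00
    endloop
  endfacet
  facet normal 1.0000 0.0000 0.0000
    outer loop
      vertex 22.00 0.00 0.00
      vertex 22.00 22.00 0.00
      vertex 22.00 0.00 16.00
    endloop
  endfacet
endsolid part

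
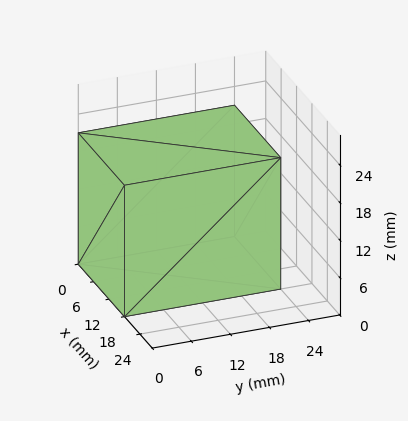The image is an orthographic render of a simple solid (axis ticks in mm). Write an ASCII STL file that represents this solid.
Reading the render: the shape is a rectangular box, roughly 18 × 24 mm footprint and 21 mm tall (dimensions read to the nearest mm from the axis ticks). For the STL, each face is triangulated and given an outward normal.

solid part
  facet normal 0.0000 0.0000 -1.0000
    outer loop
      vertex 18.000 24.000 0.000
      vertex 18.000 0.000 0.000
      vertex 0.000 0.000 0.000
    endloop
  endfacet
  facet normal 0.0000 0.0000 -1.0000
    outer loop
      vertex 0.000 24.000 0.000
      vertex 18.000 24.000 0.000
      vertex 0.000 0.000 0.000
    endloop
  endfacet
  facet normal 0.0000 0.0000 1.0000
    outer loop
      vertex 0.000 0.000 21.000
      vertex 18.000 0.000 21.000
      vertex 18.000 24.000 21.000
    endloop
  endfacet
  facet normal 0.0000 0.0000 1.0000
    outer loop
      vertex 0.000 0.000 21.000
      vertex 18.000 24.000 21.000
      vertex 0.000 24.000 21.000
    endloop
  endfacet
  facet normal 0.0000 -1.0000 0.0000
    outer loop
      vertex 0.000 0.000 0.000
      vertex 18.000 0.000 0.000
      vertex 18.000 0.000 21.000
    endloop
  endfacet
  facet normal 0.0000 -1.0000 0.0000
    outer loop
      vertex 0.000 0.000 0.000
      vertex 18.000 0.000 21.000
      vertex 0.000 0.000 21.000
    endloop
  endfacet
  facet normal 0.0000 1.0000 0.0000
    outer loop
      vertex 18.000 24.000 21.000
      vertex 18.000 24.000 0.000
      vertex 0.000 24.000 0.000
    endloop
  endfacet
  facet normal 0.0000 1.0000 0.0000
    outer loop
      vertex 0.000 24.000 21.000
      vertex 18.000 24.000 21.000
      vertex 0.000 24.000 0.000
    endloop
  endfacet
  facet normal -1.0000 0.0000 0.0000
    outer loop
      vertex 0.000 24.000 21.000
      vertex 0.000 24.000 0.000
      vertex 0.000 0.000 0.000
    endloop
  endfacet
  facet normal -1.0000 0.0000 0.0000
    outer loop
      vertex 0.000 0.000 21.000
      vertex 0.000 24.000 21.000
      vertex 0.000 0.000 0.000
    endloop
  endfacet
  facet normal 1.0000 0.0000 0.0000
    outer loop
      vertex 18.000 0.000 0.000
      vertex 18.000 24.000 0.000
      vertex 18.000 24.000 21.000
    endloop
  endfacet
  facet normal 1.0000 0.0000 0.0000
    outer loop
      vertex 18.000 0.000 0.000
      vertex 18.000 24.000 21.000
      vertex 18.000 0.000 21.000
    endloop
  endfacet
endsolid part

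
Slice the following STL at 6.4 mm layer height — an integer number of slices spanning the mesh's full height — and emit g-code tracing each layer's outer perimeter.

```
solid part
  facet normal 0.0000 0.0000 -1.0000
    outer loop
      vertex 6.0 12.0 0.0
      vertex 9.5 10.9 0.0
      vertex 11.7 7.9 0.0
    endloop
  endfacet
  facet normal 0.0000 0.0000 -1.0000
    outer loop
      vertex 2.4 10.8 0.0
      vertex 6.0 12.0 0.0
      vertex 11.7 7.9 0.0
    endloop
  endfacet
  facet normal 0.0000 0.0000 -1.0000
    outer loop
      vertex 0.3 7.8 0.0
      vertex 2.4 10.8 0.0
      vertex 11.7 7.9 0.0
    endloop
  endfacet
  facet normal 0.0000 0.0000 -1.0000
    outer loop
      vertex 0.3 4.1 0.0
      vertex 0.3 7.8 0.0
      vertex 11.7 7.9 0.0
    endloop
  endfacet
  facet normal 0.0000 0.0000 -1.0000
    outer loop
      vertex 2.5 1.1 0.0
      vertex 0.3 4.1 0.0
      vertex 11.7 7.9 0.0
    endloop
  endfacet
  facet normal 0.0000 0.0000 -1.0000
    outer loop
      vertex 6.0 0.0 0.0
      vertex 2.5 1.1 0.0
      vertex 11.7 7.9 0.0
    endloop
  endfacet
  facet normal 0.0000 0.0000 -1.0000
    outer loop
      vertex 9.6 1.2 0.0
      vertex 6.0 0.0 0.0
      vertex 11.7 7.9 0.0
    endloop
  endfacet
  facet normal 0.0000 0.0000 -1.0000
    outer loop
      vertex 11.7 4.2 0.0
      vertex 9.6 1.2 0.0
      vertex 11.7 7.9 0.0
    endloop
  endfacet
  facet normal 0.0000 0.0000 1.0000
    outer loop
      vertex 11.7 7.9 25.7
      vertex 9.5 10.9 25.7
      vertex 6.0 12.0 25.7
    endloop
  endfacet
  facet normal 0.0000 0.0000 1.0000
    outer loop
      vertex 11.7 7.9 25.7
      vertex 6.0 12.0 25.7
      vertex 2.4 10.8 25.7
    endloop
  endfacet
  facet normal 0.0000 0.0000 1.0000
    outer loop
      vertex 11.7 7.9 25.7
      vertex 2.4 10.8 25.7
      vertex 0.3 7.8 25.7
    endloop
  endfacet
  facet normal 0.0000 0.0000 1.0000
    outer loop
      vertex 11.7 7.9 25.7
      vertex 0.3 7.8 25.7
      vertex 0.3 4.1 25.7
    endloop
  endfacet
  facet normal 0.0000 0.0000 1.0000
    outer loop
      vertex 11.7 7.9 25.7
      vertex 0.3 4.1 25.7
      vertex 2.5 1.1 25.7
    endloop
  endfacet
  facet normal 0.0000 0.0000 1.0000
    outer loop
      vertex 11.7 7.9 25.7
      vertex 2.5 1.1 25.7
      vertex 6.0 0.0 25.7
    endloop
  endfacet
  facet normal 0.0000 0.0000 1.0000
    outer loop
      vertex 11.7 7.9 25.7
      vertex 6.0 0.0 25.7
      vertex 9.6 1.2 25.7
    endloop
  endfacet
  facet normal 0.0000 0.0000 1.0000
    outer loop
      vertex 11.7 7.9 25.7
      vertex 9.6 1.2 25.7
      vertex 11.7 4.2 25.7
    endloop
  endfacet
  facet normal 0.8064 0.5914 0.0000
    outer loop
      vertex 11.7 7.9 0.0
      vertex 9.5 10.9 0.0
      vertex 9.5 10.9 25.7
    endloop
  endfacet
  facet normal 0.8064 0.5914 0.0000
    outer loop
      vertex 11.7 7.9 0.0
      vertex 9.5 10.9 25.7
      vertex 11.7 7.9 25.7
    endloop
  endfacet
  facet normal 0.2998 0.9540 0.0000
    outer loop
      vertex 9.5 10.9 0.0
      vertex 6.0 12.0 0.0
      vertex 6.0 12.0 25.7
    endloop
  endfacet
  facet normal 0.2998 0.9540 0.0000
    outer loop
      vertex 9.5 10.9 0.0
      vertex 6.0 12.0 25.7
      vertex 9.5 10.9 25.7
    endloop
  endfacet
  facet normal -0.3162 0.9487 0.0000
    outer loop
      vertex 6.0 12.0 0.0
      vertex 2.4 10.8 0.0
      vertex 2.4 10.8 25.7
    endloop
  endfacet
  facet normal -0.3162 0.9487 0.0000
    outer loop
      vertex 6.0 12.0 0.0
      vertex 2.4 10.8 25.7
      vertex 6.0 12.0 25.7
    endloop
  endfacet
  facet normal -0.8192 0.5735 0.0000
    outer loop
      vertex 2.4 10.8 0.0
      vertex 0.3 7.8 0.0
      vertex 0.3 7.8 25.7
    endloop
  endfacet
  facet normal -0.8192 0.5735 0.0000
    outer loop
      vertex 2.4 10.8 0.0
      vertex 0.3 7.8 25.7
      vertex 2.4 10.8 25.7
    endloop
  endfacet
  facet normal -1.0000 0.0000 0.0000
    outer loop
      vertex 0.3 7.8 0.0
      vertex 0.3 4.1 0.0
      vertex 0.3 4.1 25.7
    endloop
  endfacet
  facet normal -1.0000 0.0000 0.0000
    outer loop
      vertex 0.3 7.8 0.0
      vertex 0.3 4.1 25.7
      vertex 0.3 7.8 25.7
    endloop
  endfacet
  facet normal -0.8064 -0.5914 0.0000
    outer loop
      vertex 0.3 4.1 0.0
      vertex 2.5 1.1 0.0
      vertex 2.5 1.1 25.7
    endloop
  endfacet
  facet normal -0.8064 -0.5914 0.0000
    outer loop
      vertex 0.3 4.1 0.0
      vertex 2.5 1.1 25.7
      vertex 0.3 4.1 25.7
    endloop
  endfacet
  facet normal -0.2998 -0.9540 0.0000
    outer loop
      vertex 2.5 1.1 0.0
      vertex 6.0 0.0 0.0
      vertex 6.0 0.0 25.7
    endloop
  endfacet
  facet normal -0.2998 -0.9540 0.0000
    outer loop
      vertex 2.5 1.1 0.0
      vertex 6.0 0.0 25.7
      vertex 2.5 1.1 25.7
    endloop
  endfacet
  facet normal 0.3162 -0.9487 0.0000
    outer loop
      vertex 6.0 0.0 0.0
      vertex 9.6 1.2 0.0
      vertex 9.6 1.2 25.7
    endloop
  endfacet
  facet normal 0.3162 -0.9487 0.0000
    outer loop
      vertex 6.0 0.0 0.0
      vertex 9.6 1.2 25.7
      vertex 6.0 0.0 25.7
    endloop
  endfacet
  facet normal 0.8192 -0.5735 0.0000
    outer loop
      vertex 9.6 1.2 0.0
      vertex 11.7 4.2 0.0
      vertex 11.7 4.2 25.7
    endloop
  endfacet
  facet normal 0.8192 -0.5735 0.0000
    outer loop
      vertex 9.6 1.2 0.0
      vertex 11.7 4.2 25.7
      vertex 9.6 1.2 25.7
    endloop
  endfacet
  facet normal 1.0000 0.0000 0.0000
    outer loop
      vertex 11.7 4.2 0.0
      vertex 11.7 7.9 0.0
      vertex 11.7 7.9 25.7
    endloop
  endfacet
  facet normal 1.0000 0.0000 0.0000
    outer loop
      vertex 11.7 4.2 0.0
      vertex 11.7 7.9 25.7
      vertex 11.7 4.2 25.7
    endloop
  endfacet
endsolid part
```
; perimeter-only toolpath
G21 ; units = mm
G90 ; absolute positioning
G28 ; home
; layer 1
G0 Z6.4
G0 X11.7 Y7.9
G1 X9.5 Y10.9
G1 X6.0 Y12.0
G1 X2.4 Y10.8
G1 X0.3 Y7.8
G1 X0.3 Y4.1
G1 X2.5 Y1.1
G1 X6.0 Y0.0
G1 X9.6 Y1.2
G1 X11.7 Y4.2
G1 X11.7 Y7.9
; layer 2
G0 Z12.8
G0 X11.7 Y7.9
G1 X9.5 Y10.9
G1 X6.0 Y12.0
G1 X2.4 Y10.8
G1 X0.3 Y7.8
G1 X0.3 Y4.1
G1 X2.5 Y1.1
G1 X6.0 Y0.0
G1 X9.6 Y1.2
G1 X11.7 Y4.2
G1 X11.7 Y7.9
; layer 3
G0 Z19.3
G0 X11.7 Y7.9
G1 X9.5 Y10.9
G1 X6.0 Y12.0
G1 X2.4 Y10.8
G1 X0.3 Y7.8
G1 X0.3 Y4.1
G1 X2.5 Y1.1
G1 X6.0 Y0.0
G1 X9.6 Y1.2
G1 X11.7 Y4.2
G1 X11.7 Y7.9
; layer 4
G0 Z25.7
G0 X11.7 Y7.9
G1 X9.5 Y10.9
G1 X6.0 Y12.0
G1 X2.4 Y10.8
G1 X0.3 Y7.8
G1 X0.3 Y4.1
G1 X2.5 Y1.1
G1 X6.0 Y0.0
G1 X9.6 Y1.2
G1 X11.7 Y4.2
G1 X11.7 Y7.9
M2 ; end

The solid is a regular 10-sided prism (a cylinder approximated with 10 flat sides), circumscribed radius ≈ 6 mm, height ≈ 25.7 mm. Slicing at Δz = 6.4 mm — 4 equal slices spanning the solid's height, so layer i sits at z = i·h/4 — gives 4 non-empty perimeters. Each is a 10-segment closed polygon; G0 lifts to the layer z and rapids to the start vertex, then G1 traces the edges.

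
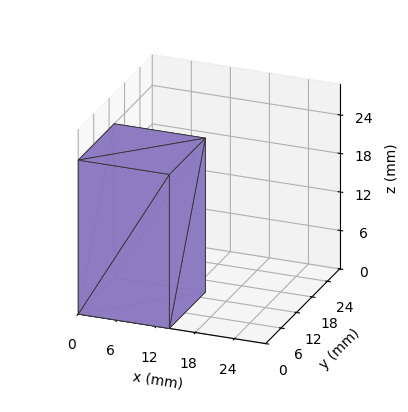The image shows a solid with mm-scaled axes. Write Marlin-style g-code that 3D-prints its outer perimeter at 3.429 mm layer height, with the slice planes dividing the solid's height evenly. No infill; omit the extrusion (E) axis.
Reading the render: the shape is a rectangular box, roughly 14 × 14 mm footprint and 24 mm tall (dimensions read to the nearest mm from the axis ticks). For the g-code, the solid's height is divided into equal slices at the stated Δz and each level perimeter traced with G1 moves after a G0 lift.

; perimeter-only toolpath
G21 ; units = mm
G90 ; absolute positioning
G28 ; home
; layer 1
G0 Z3.429
G0 X0.000 Y0.000
G1 X14.000 Y0.000
G1 X14.000 Y14.000
G1 X0.000 Y14.000
G1 X0.000 Y0.000
; layer 2
G0 Z6.857
G0 X0.000 Y0.000
G1 X14.000 Y0.000
G1 X14.000 Y14.000
G1 X0.000 Y14.000
G1 X0.000 Y0.000
; layer 3
G0 Z10.286
G0 X0.000 Y0.000
G1 X14.000 Y0.000
G1 X14.000 Y14.000
G1 X0.000 Y14.000
G1 X0.000 Y0.000
; layer 4
G0 Z13.714
G0 X0.000 Y0.000
G1 X14.000 Y0.000
G1 X14.000 Y14.000
G1 X0.000 Y14.000
G1 X0.000 Y0.000
; layer 5
G0 Z17.143
G0 X0.000 Y0.000
G1 X14.000 Y0.000
G1 X14.000 Y14.000
G1 X0.000 Y14.000
G1 X0.000 Y0.000
; layer 6
G0 Z20.571
G0 X0.000 Y0.000
G1 X14.000 Y0.000
G1 X14.000 Y14.000
G1 X0.000 Y14.000
G1 X0.000 Y0.000
; layer 7
G0 Z24.000
G0 X0.000 Y0.000
G1 X14.000 Y0.000
G1 X14.000 Y14.000
G1 X0.000 Y14.000
G1 X0.000 Y0.000
M2 ; end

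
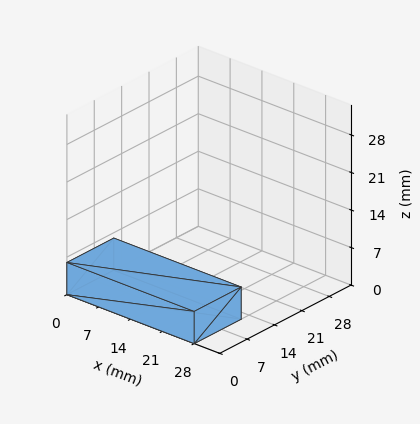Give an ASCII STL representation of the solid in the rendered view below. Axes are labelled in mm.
Reading the render: the shape is a rectangular box, roughly 28 × 12 mm footprint and 6 mm tall (dimensions read to the nearest mm from the axis ticks). For the STL, each face is triangulated and given an outward normal.

solid part
  facet normal 0.0000 0.0000 -1.0000
    outer loop
      vertex 28.000 12.000 0.000
      vertex 28.000 0.000 0.000
      vertex 0.000 0.000 0.000
    endloop
  endfacet
  facet normal 0.0000 0.0000 -1.0000
    outer loop
      vertex 0.000 12.000 0.000
      vertex 28.000 12.000 0.000
      vertex 0.000 0.000 0.000
    endloop
  endfacet
  facet normal 0.0000 0.0000 1.0000
    outer loop
      vertex 0.000 0.000 6.000
      vertex 28.000 0.000 6.000
      vertex 28.000 12.000 6.000
    endloop
  endfacet
  facet normal 0.0000 0.0000 1.0000
    outer loop
      vertex 0.000 0.000 6.000
      vertex 28.000 12.000 6.000
      vertex 0.000 12.000 6.000
    endloop
  endfacet
  facet normal 0.0000 -1.0000 0.0000
    outer loop
      vertex 0.000 0.000 0.000
      vertex 28.000 0.000 0.000
      vertex 28.000 0.000 6.000
    endloop
  endfacet
  facet normal 0.0000 -1.0000 0.0000
    outer loop
      vertex 0.000 0.000 0.000
      vertex 28.000 0.000 6.000
      vertex 0.000 0.000 6.000
    endloop
  endfacet
  facet normal 0.0000 1.0000 0.0000
    outer loop
      vertex 28.000 12.000 6.000
      vertex 28.000 12.000 0.000
      vertex 0.000 12.000 0.000
    endloop
  endfacet
  facet normal 0.0000 1.0000 0.0000
    outer loop
      vertex 0.000 12.000 6.000
      vertex 28.000 12.000 6.000
      vertex 0.000 12.000 0.000
    endloop
  endfacet
  facet normal -1.0000 0.0000 0.0000
    outer loop
      vertex 0.000 12.000 6.000
      vertex 0.000 12.000 0.000
      vertex 0.000 0.000 0.000
    endloop
  endfacet
  facet normal -1.0000 0.0000 0.0000
    outer loop
      vertex 0.000 0.000 6.000
      vertex 0.000 12.000 6.000
      vertex 0.000 0.000 0.000
    endloop
  endfacet
  facet normal 1.0000 0.0000 0.0000
    outer loop
      vertex 28.000 0.000 0.000
      vertex 28.000 12.000 0.000
      vertex 28.000 12.000 6.000
    endloop
  endfacet
  facet normal 1.0000 0.0000 0.0000
    outer loop
      vertex 28.000 0.000 0.000
      vertex 28.000 12.000 6.000
      vertex 28.000 0.000 6.000
    endloop
  endfacet
endsolid part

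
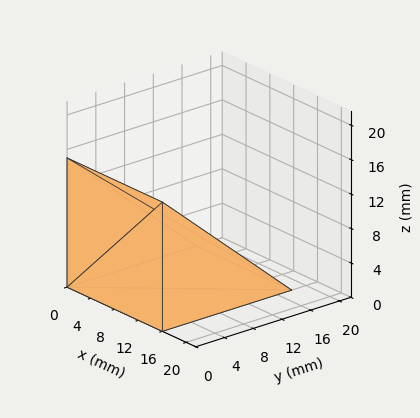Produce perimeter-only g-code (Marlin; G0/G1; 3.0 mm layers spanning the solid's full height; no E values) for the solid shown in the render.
Reading the render: the shape is a wedge (ramp): 16 × 18 mm base, rising to 15 mm along the y=0 edge and sloping linearly to z=0 at y=18 (dimensions read to the nearest mm from the axis ticks). For the g-code, the solid's height is divided into equal slices at the stated Δz and each level perimeter traced with G1 moves after a G0 lift.

; perimeter-only toolpath
G21 ; units = mm
G90 ; absolute positioning
G28 ; home
; layer 1
G0 Z3.0
G0 X0.0 Y0.0
G1 X16.0 Y0.0
G1 X16.0 Y14.4
G1 X0.0 Y14.4
G1 X0.0 Y0.0
; layer 2
G0 Z6.0
G0 X0.0 Y0.0
G1 X16.0 Y0.0
G1 X16.0 Y10.8
G1 X0.0 Y10.8
G1 X0.0 Y0.0
; layer 3
G0 Z9.0
G0 X0.0 Y0.0
G1 X16.0 Y0.0
G1 X16.0 Y7.2
G1 X0.0 Y7.2
G1 X0.0 Y0.0
; layer 4
G0 Z12.0
G0 X0.0 Y0.0
G1 X16.0 Y0.0
G1 X16.0 Y3.6
G1 X0.0 Y3.6
G1 X0.0 Y0.0
M2 ; end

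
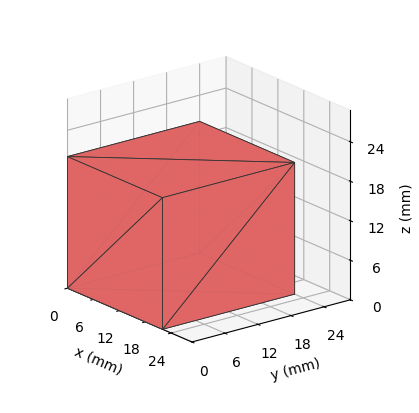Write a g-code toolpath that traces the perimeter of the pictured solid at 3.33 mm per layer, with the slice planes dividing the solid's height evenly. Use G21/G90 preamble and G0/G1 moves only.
Reading the render: the shape is a rectangular box, roughly 22 × 24 mm footprint and 20 mm tall (dimensions read to the nearest mm from the axis ticks). For the g-code, the solid's height is divided into equal slices at the stated Δz and each level perimeter traced with G1 moves after a G0 lift.

; perimeter-only toolpath
G21 ; units = mm
G90 ; absolute positioning
G28 ; home
; layer 1
G0 Z3.33
G0 X0.00 Y0.00
G1 X22.00 Y0.00
G1 X22.00 Y24.00
G1 X0.00 Y24.00
G1 X0.00 Y0.00
; layer 2
G0 Z6.67
G0 X0.00 Y0.00
G1 X22.00 Y0.00
G1 X22.00 Y24.00
G1 X0.00 Y24.00
G1 X0.00 Y0.00
; layer 3
G0 Z10.00
G0 X0.00 Y0.00
G1 X22.00 Y0.00
G1 X22.00 Y24.00
G1 X0.00 Y24.00
G1 X0.00 Y0.00
; layer 4
G0 Z13.33
G0 X0.00 Y0.00
G1 X22.00 Y0.00
G1 X22.00 Y24.00
G1 X0.00 Y24.00
G1 X0.00 Y0.00
; layer 5
G0 Z16.67
G0 X0.00 Y0.00
G1 X22.00 Y0.00
G1 X22.00 Y24.00
G1 X0.00 Y24.00
G1 X0.00 Y0.00
; layer 6
G0 Z20.00
G0 X0.00 Y0.00
G1 X22.00 Y0.00
G1 X22.00 Y24.00
G1 X0.00 Y24.00
G1 X0.00 Y0.00
M2 ; end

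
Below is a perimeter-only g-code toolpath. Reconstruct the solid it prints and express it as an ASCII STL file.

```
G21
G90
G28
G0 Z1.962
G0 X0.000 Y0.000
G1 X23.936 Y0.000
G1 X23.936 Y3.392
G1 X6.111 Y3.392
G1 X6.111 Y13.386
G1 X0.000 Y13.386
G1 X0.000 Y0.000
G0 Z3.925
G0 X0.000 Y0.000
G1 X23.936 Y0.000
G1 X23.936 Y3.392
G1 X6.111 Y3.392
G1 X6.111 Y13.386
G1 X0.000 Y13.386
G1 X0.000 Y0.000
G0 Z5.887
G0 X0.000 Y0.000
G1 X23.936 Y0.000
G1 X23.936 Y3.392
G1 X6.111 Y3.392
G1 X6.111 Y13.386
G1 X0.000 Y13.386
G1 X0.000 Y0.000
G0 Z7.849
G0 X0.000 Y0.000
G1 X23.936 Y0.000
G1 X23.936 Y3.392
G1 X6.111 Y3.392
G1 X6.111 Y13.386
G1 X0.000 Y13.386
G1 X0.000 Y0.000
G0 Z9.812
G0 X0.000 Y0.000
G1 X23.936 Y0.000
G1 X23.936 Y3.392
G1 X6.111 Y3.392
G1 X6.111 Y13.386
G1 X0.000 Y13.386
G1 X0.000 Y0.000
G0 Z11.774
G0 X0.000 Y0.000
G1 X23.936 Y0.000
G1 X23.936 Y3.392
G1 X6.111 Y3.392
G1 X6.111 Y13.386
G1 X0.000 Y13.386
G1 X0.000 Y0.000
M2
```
solid part
  facet normal 0.0000 0.0000 -1.0000
    outer loop
      vertex 23.936 3.392 0.000
      vertex 23.936 0.000 0.000
      vertex 0.000 0.000 0.000
    endloop
  endfacet
  facet normal 0.0000 0.0000 -1.0000
    outer loop
      vertex 6.111 3.392 0.000
      vertex 23.936 3.392 0.000
      vertex 0.000 0.000 0.000
    endloop
  endfacet
  facet normal 0.0000 0.0000 -1.0000
    outer loop
      vertex 6.111 13.386 0.000
      vertex 6.111 3.392 0.000
      vertex 0.000 0.000 0.000
    endloop
  endfacet
  facet normal 0.0000 0.0000 -1.0000
    outer loop
      vertex 0.000 13.386 0.000
      vertex 6.111 13.386 0.000
      vertex 0.000 0.000 0.000
    endloop
  endfacet
  facet normal 0.0000 0.0000 1.0000
    outer loop
      vertex 0.000 0.000 11.774
      vertex 23.936 0.000 11.774
      vertex 23.936 3.392 11.774
    endloop
  endfacet
  facet normal 0.0000 0.0000 1.0000
    outer loop
      vertex 0.000 0.000 11.774
      vertex 23.936 3.392 11.774
      vertex 6.111 3.392 11.774
    endloop
  endfacet
  facet normal 0.0000 0.0000 1.0000
    outer loop
      vertex 0.000 0.000 11.774
      vertex 6.111 3.392 11.774
      vertex 6.111 13.386 11.774
    endloop
  endfacet
  facet normal 0.0000 0.0000 1.0000
    outer loop
      vertex 0.000 0.000 11.774
      vertex 6.111 13.386 11.774
      vertex 0.000 13.386 11.774
    endloop
  endfacet
  facet normal 0.0000 -1.0000 0.0000
    outer loop
      vertex 0.000 0.000 0.000
      vertex 23.936 0.000 0.000
      vertex 23.936 0.000 11.774
    endloop
  endfacet
  facet normal 0.0000 -1.0000 0.0000
    outer loop
      vertex 0.000 0.000 0.000
      vertex 23.936 0.000 11.774
      vertex 0.000 0.000 11.774
    endloop
  endfacet
  facet normal 1.0000 0.0000 0.0000
    outer loop
      vertex 23.936 0.000 0.000
      vertex 23.936 3.392 0.000
      vertex 23.936 3.392 11.774
    endloop
  endfacet
  facet normal 1.0000 0.0000 0.0000
    outer loop
      vertex 23.936 0.000 0.000
      vertex 23.936 3.392 11.774
      vertex 23.936 0.000 11.774
    endloop
  endfacet
  facet normal 0.0000 1.0000 0.0000
    outer loop
      vertex 23.936 3.392 0.000
      vertex 6.111 3.392 0.000
      vertex 6.111 3.392 11.774
    endloop
  endfacet
  facet normal 0.0000 1.0000 0.0000
    outer loop
      vertex 23.936 3.392 0.000
      vertex 6.111 3.392 11.774
      vertex 23.936 3.392 11.774
    endloop
  endfacet
  facet normal 1.0000 0.0000 0.0000
    outer loop
      vertex 6.111 3.392 0.000
      vertex 6.111 13.386 0.000
      vertex 6.111 13.386 11.774
    endloop
  endfacet
  facet normal 1.0000 0.0000 0.0000
    outer loop
      vertex 6.111 3.392 0.000
      vertex 6.111 13.386 11.774
      vertex 6.111 3.392 11.774
    endloop
  endfacet
  facet normal 0.0000 1.0000 0.0000
    outer loop
      vertex 6.111 13.386 0.000
      vertex 0.000 13.386 0.000
      vertex 0.000 13.386 11.774
    endloop
  endfacet
  facet normal 0.0000 1.0000 0.0000
    outer loop
      vertex 6.111 13.386 0.000
      vertex 0.000 13.386 11.774
      vertex 6.111 13.386 11.774
    endloop
  endfacet
  facet normal -1.0000 0.0000 0.0000
    outer loop
      vertex 0.000 13.386 0.000
      vertex 0.000 0.000 0.000
      vertex 0.000 0.000 11.774
    endloop
  endfacet
  facet normal -1.0000 0.0000 0.0000
    outer loop
      vertex 0.000 13.386 0.000
      vertex 0.000 0.000 11.774
      vertex 0.000 13.386 11.774
    endloop
  endfacet
endsolid part

The G0 Z moves step by Δz≈1.962 mm. Every layer's G1 loop is the same polygon, so the solid is a straight extrusion of it from z=0 to z≈11.8. Closing with flat bottom and top caps and triangulating gives 20 facets — an L-shaped prism: outer 23.9 × 13.4 mm, arm thicknesses ≈ 3.39 mm (horizontal) and 6.11 mm (vertical), extruded 11.8 mm in z.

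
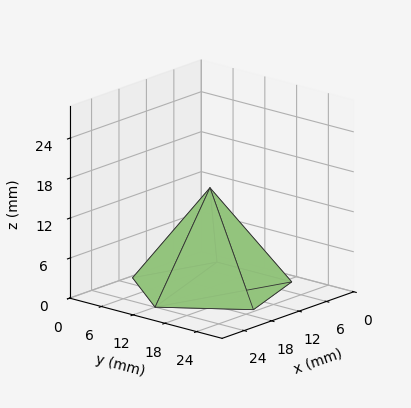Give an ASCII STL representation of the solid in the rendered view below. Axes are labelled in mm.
Reading the render: the shape is a regular 5-sided pyramid, base circumscribed radius ≈ 12 mm, apex at z ≈ 15 mm (dimensions read to the nearest mm from the axis ticks). For the STL, each face is triangulated and given an outward normal.

solid part
  facet normal 0.0000 0.0000 -1.0000
    outer loop
      vertex 2.29 19.05 0.00
      vertex 15.71 23.41 0.00
      vertex 24.00 12.00 0.00
    endloop
  endfacet
  facet normal 0.0000 0.0000 -1.0000
    outer loop
      vertex 2.29 4.95 0.00
      vertex 2.29 19.05 0.00
      vertex 24.00 12.00 0.00
    endloop
  endfacet
  facet normal 0.0000 0.0000 -1.0000
    outer loop
      vertex 15.71 0.59 0.00
      vertex 2.29 4.95 0.00
      vertex 24.00 12.00 0.00
    endloop
  endfacet
  facet normal 0.6792 0.4935 0.5433
    outer loop
      vertex 24.00 12.00 0.00
      vertex 15.71 23.41 0.00
      vertex 12.00 12.00 15.00
    endloop
  endfacet
  facet normal -0.2594 0.7985 0.5432
    outer loop
      vertex 15.71 23.41 0.00
      vertex 2.29 19.05 0.00
      vertex 12.00 12.00 15.00
    endloop
  endfacet
  facet normal -0.8395 0.0000 0.5434
    outer loop
      vertex 2.29 19.05 0.00
      vertex 2.29 4.95 0.00
      vertex 12.00 12.00 15.00
    endloop
  endfacet
  facet normal -0.2594 -0.7985 0.5432
    outer loop
      vertex 2.29 4.95 0.00
      vertex 15.71 0.59 0.00
      vertex 12.00 12.00 15.00
    endloop
  endfacet
  facet normal 0.6792 -0.4935 0.5433
    outer loop
      vertex 15.71 0.59 0.00
      vertex 24.00 12.00 0.00
      vertex 12.00 12.00 15.00
    endloop
  endfacet
endsolid part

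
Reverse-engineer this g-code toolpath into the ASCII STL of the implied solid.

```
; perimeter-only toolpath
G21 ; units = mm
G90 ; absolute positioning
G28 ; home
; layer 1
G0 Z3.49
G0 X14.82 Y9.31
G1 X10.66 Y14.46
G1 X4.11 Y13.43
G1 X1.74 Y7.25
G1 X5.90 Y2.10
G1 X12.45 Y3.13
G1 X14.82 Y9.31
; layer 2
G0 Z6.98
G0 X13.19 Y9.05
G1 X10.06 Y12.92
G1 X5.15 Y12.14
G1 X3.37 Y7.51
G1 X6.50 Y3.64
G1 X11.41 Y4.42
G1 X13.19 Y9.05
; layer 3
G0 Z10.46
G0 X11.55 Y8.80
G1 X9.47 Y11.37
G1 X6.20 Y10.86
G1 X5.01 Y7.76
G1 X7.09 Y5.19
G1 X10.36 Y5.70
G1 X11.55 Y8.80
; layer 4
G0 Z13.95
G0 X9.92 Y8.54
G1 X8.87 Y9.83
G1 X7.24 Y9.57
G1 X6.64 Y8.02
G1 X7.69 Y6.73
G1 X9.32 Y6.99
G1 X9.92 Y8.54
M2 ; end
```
solid part
  facet normal 0.0000 0.0000 -1.0000
    outer loop
      vertex 3.07 14.72 0.00
      vertex 11.25 16.01 0.00
      vertex 16.46 9.57 0.00
    endloop
  endfacet
  facet normal 0.0000 0.0000 -1.0000
    outer loop
      vertex 0.10 6.99 0.00
      vertex 3.07 14.72 0.00
      vertex 16.46 9.57 0.00
    endloop
  endfacet
  facet normal 0.0000 0.0000 -1.0000
    outer loop
      vertex 5.31 0.55 0.00
      vertex 0.10 6.99 0.00
      vertex 16.46 9.57 0.00
    endloop
  endfacet
  facet normal 0.0000 0.0000 -1.0000
    outer loop
      vertex 13.49 1.84 0.00
      vertex 5.31 0.55 0.00
      vertex 16.46 9.57 0.00
    endloop
  endfacet
  facet normal 0.7190 0.5817 0.3803
    outer loop
      vertex 16.46 9.57 0.00
      vertex 11.25 16.01 0.00
      vertex 8.28 8.28 17.44
    endloop
  endfacet
  facet normal -0.1441 0.9135 0.3804
    outer loop
      vertex 11.25 16.01 0.00
      vertex 3.07 14.72 0.00
      vertex 8.28 8.28 17.44
    endloop
  endfacet
  facet normal -0.8633 0.3317 0.3804
    outer loop
      vertex 3.07 14.72 0.00
      vertex 0.10 6.99 0.00
      vertex 8.28 8.28 17.44
    endloop
  endfacet
  facet normal -0.7190 -0.5817 0.3803
    outer loop
      vertex 0.10 6.99 0.00
      vertex 5.31 0.55 0.00
      vertex 8.28 8.28 17.44
    endloop
  endfacet
  facet normal 0.1441 -0.9135 0.3804
    outer loop
      vertex 5.31 0.55 0.00
      vertex 13.49 1.84 0.00
      vertex 8.28 8.28 17.44
    endloop
  endfacet
  facet normal 0.8633 -0.3317 0.3804
    outer loop
      vertex 13.49 1.84 0.00
      vertex 16.46 9.57 0.00
      vertex 8.28 8.28 17.44
    endloop
  endfacet
endsolid part

The G0 Z moves step by Δz≈3.49 mm. The G1 loops shrink linearly with z, so the solid tapers from its base footprint up to z≈17.4. Closing with a flat bottom cap and the tapered top and triangulating gives 10 facets — a regular 6-sided pyramid, base circumscribed radius ≈ 8.28 mm, apex at z ≈ 17.4 mm.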